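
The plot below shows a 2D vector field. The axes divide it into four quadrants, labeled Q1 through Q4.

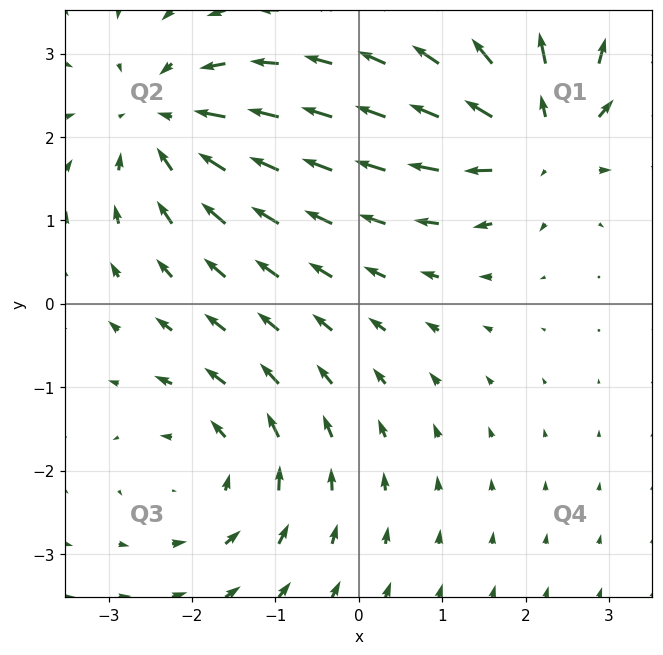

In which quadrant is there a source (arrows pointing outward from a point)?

Q1

The source sits at approximately (2.2, 2.0), which lies in quadrant Q1. The divergence there is about +6, positive as expected for a source.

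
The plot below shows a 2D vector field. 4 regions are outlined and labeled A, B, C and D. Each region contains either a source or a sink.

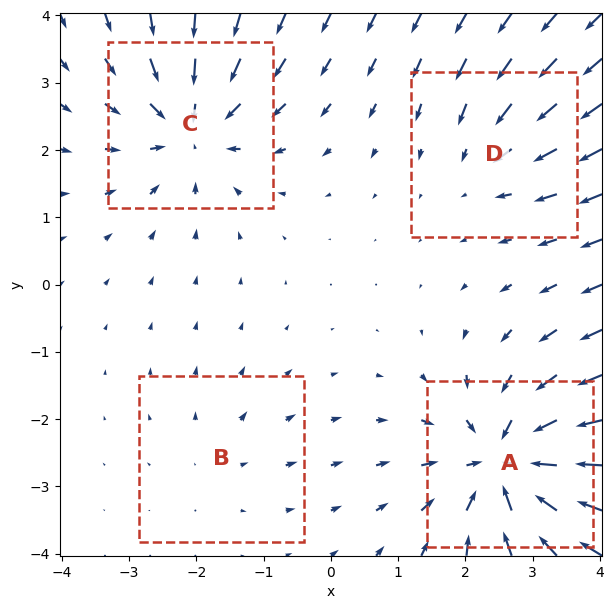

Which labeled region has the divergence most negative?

Divergence at each region's feature centre — A: about -8, B: about +2, C: about -6, D: about -3. Region A is most negative.

A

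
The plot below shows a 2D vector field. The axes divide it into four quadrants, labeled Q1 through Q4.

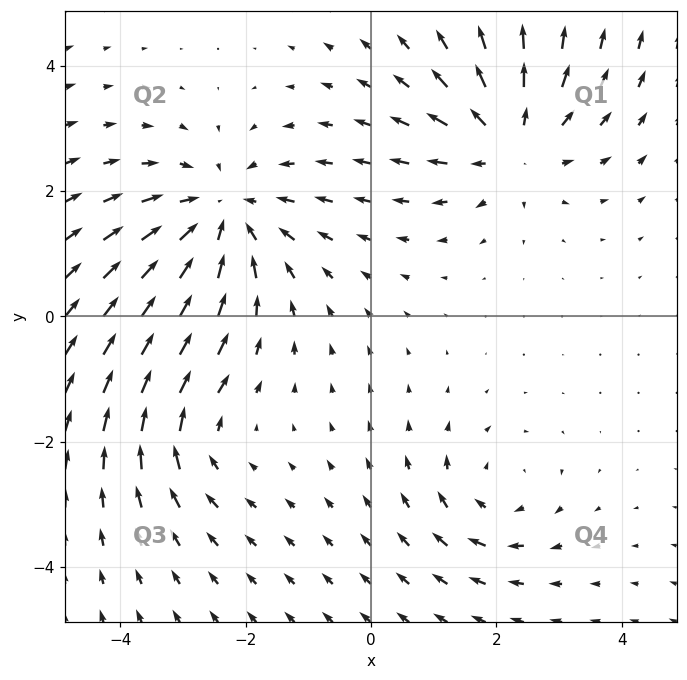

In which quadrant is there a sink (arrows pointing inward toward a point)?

Q2

The sink sits at approximately (-2.4, 1.6), which lies in quadrant Q2. The divergence there is about -4, negative as expected for a sink.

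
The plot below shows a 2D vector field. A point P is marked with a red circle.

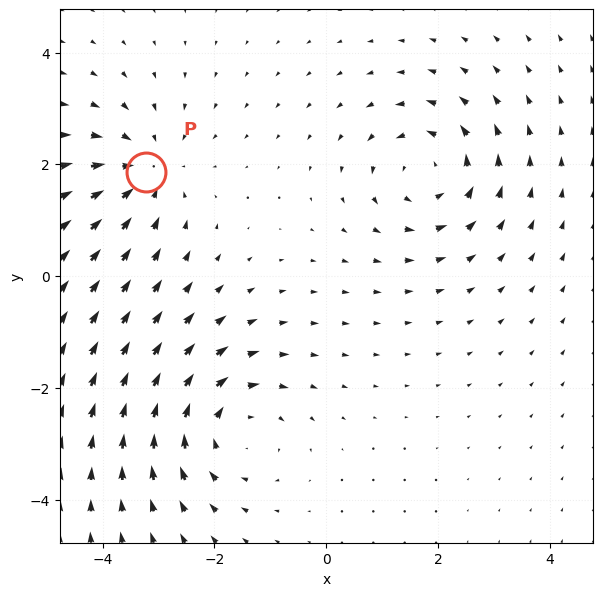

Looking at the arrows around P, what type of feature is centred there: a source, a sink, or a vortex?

At P (-3.2, 1.9) the arrows converge inward. Divergence about -3, curl ≈0 — negative divergence with near-zero curl is a sink.

sink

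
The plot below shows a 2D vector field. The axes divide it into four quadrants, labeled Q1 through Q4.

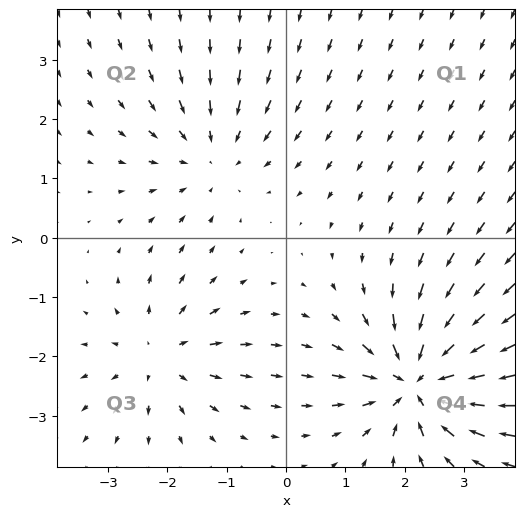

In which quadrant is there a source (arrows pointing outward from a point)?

The source sits at approximately (-2.1, -2.0), which lies in quadrant Q3. The divergence there is about +3, positive as expected for a source.

Q3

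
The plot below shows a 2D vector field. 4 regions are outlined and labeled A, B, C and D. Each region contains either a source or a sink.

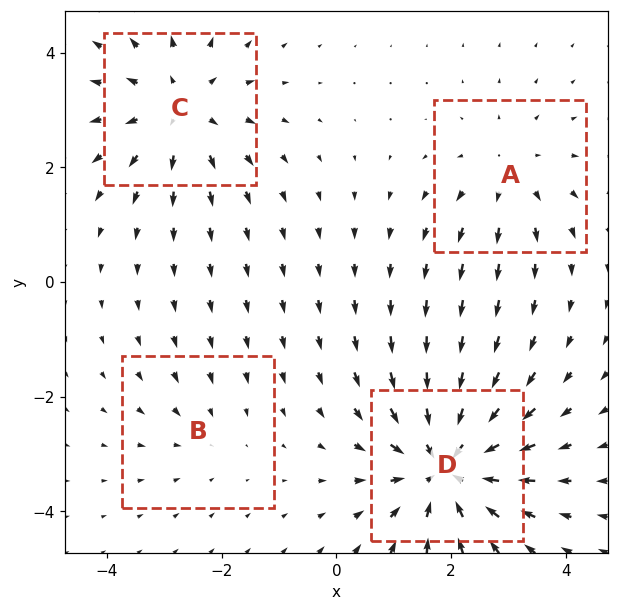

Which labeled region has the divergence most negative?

D

Divergence at each region's feature centre — A: about +3, B: about -2, C: about +4, D: about -6. Region D is most negative.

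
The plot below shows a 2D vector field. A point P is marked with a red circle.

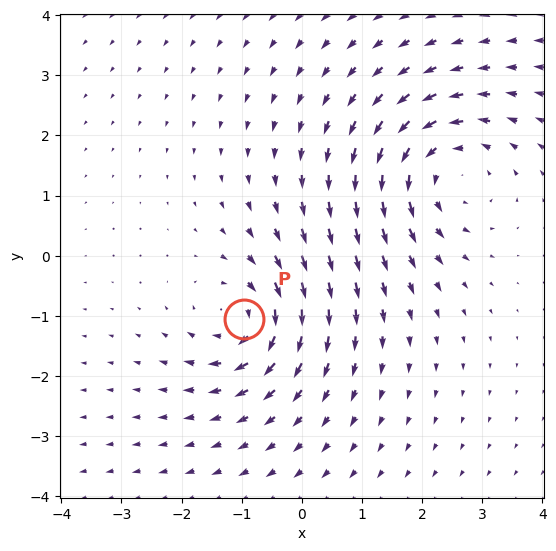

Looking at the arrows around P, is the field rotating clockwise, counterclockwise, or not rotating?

clockwise

Near P at (-1.0, -1.0) the arrows circulate clockwise. The curl (z-component) there is about -4; negative curl means clockwise rotation.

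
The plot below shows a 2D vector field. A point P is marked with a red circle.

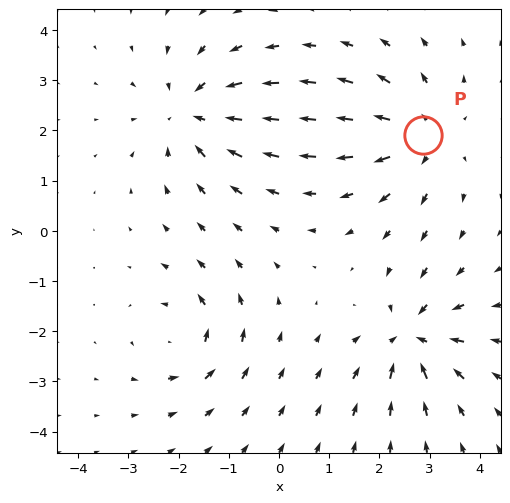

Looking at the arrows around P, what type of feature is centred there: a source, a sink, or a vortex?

source

At P (2.9, 1.9) the arrows spread outward. Divergence about +4, curl ≈0 — positive divergence with near-zero curl is a source.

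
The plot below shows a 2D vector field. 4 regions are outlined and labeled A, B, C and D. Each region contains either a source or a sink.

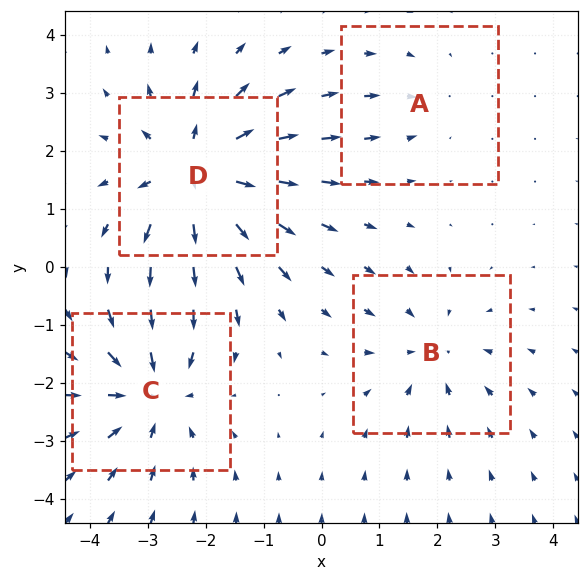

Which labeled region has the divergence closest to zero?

A

Divergence at each region's feature centre — A: about -2, B: about -3, C: about -5, D: about +6. Region A is closest to zero.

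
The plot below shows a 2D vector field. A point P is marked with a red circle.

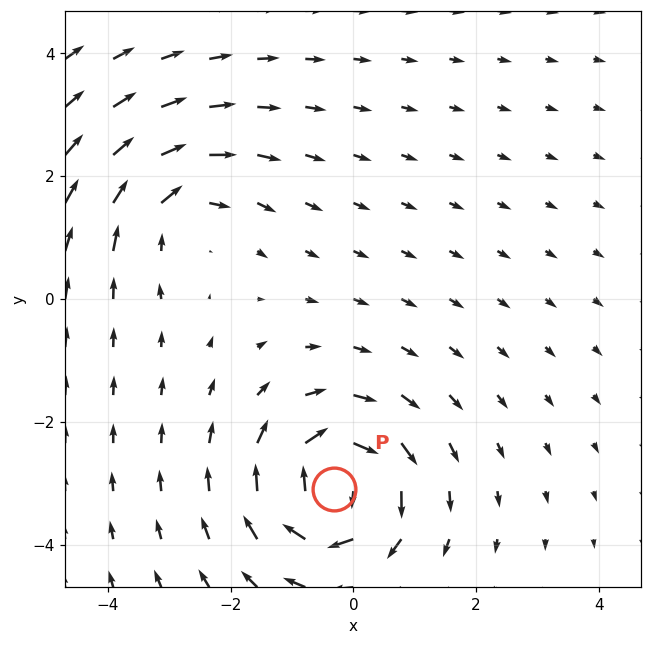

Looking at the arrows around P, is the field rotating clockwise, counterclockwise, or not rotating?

Near P at (-0.3, -3.1) the arrows circulate clockwise. The curl (z-component) there is about -5; negative curl means clockwise rotation.

clockwise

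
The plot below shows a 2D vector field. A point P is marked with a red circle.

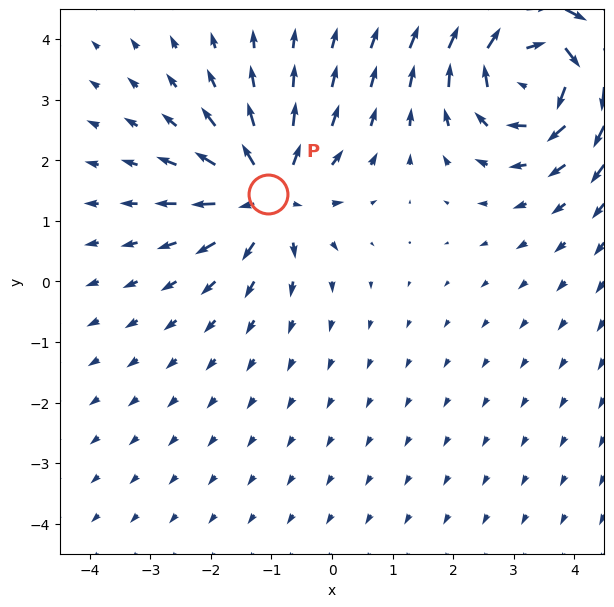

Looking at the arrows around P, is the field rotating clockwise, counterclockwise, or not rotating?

Near P at (-1.1, 1.4) the arrows show no circulation. The curl there is ≈0.

not rotating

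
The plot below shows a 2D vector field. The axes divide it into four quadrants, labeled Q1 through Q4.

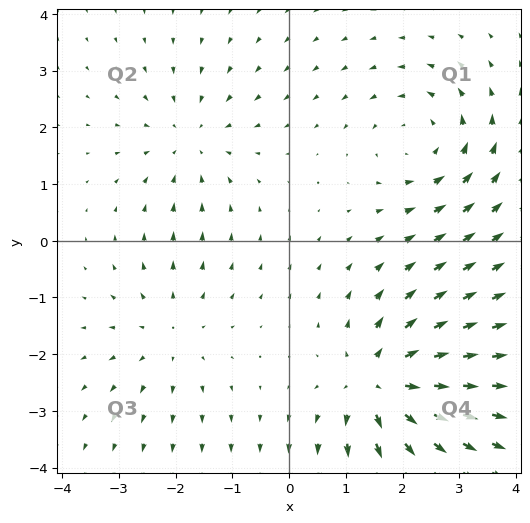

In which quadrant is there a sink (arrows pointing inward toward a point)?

Q2

The sink sits at approximately (-1.7, 1.8), which lies in quadrant Q2. The divergence there is about -3, negative as expected for a sink.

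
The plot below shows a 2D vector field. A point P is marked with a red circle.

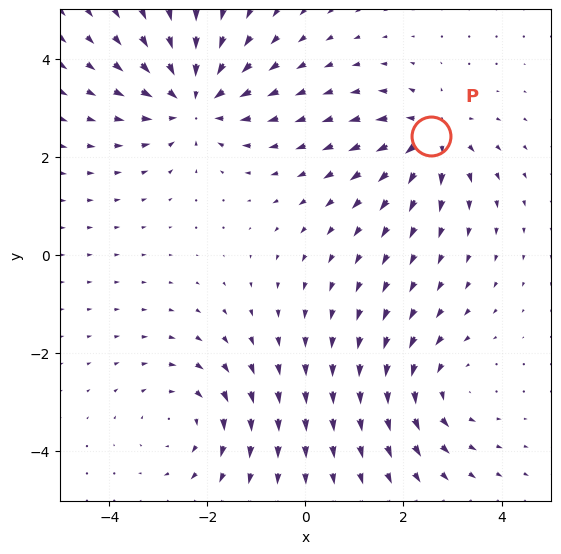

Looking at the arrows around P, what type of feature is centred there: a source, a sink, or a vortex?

source

At P (2.6, 2.4) the arrows spread outward. Divergence about +5, curl ≈0 — positive divergence with near-zero curl is a source.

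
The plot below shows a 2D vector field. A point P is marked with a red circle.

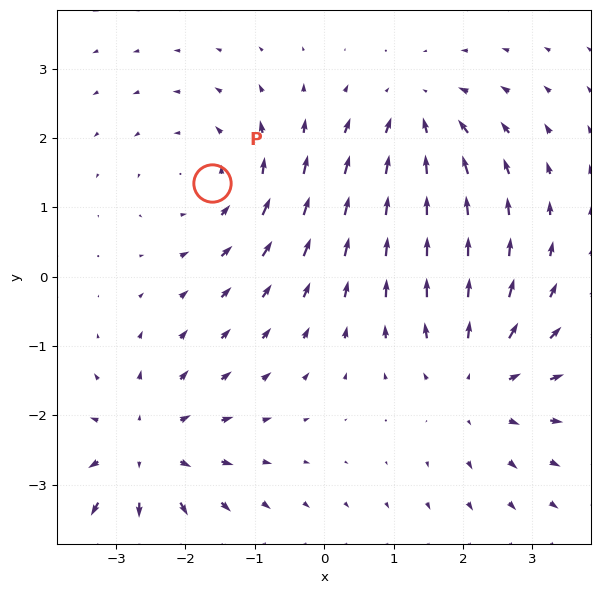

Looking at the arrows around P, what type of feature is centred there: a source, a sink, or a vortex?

vortex

At P (-1.6, 1.4) the arrows circulate counterclockwise. Divergence ≈0, curl about +3 — near-zero divergence with nonzero curl is a vortex.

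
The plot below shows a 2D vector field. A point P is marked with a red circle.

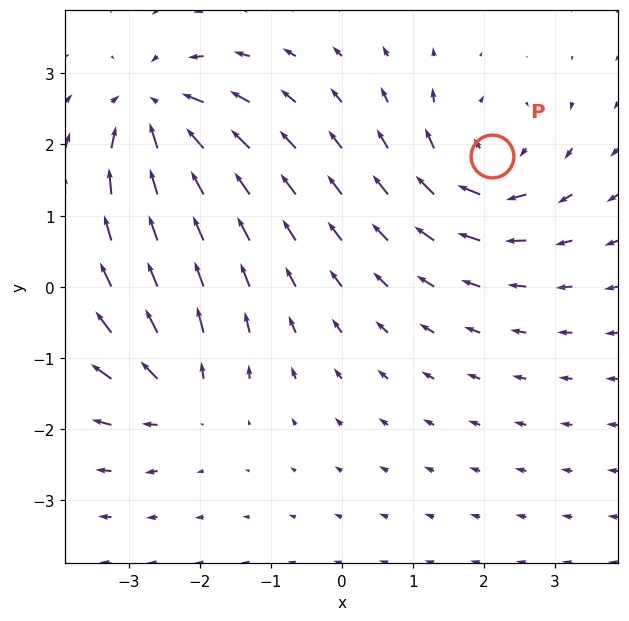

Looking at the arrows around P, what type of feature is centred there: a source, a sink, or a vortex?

vortex

At P (2.1, 1.8) the arrows circulate clockwise. Divergence ≈0, curl about -5 — near-zero divergence with nonzero curl is a vortex.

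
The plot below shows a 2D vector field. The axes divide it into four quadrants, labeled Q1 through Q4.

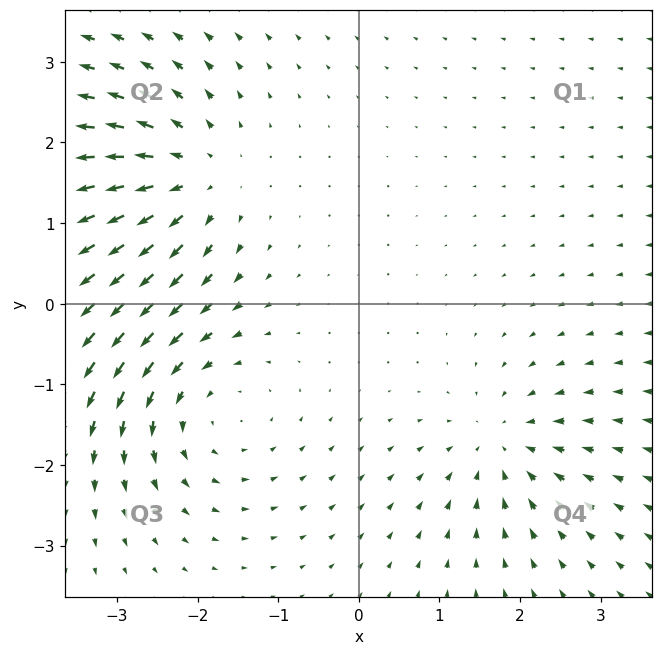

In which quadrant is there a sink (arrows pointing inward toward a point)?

Q4

The sink sits at approximately (1.8, -1.8), which lies in quadrant Q4. The divergence there is about -4, negative as expected for a sink.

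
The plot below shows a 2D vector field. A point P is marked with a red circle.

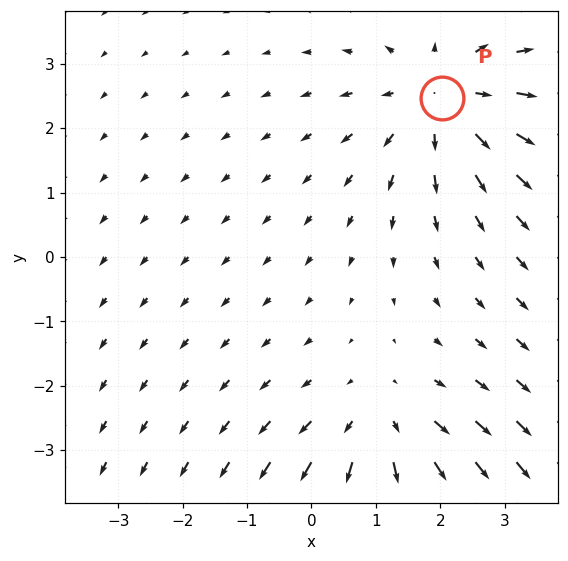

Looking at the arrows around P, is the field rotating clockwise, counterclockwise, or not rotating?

Near P at (2.0, 2.5) the arrows show no circulation. The curl there is ≈0.

not rotating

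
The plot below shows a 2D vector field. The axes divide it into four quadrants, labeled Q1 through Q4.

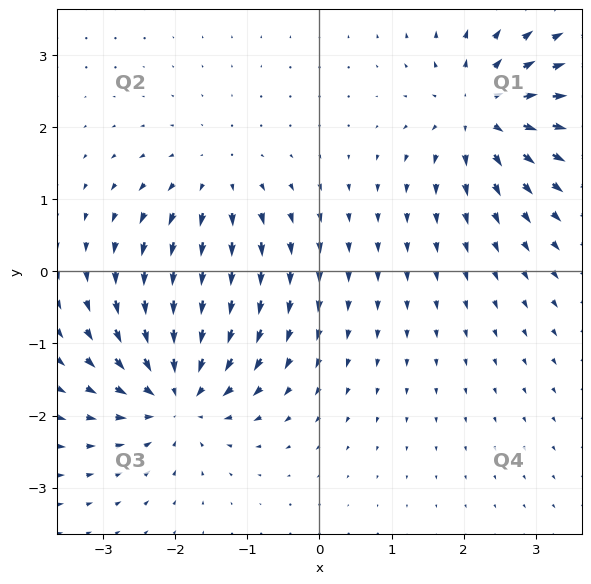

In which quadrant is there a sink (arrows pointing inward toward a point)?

Q3

The sink sits at approximately (-2.0, -1.7), which lies in quadrant Q3. The divergence there is about -6, negative as expected for a sink.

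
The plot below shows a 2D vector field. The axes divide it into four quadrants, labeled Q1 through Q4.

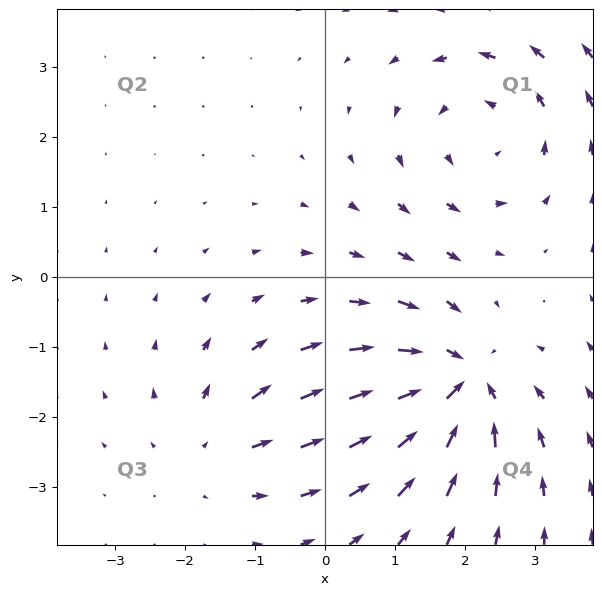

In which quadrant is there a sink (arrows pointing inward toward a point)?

The sink sits at approximately (1.9, -1.5), which lies in quadrant Q4. The divergence there is about -5, negative as expected for a sink.

Q4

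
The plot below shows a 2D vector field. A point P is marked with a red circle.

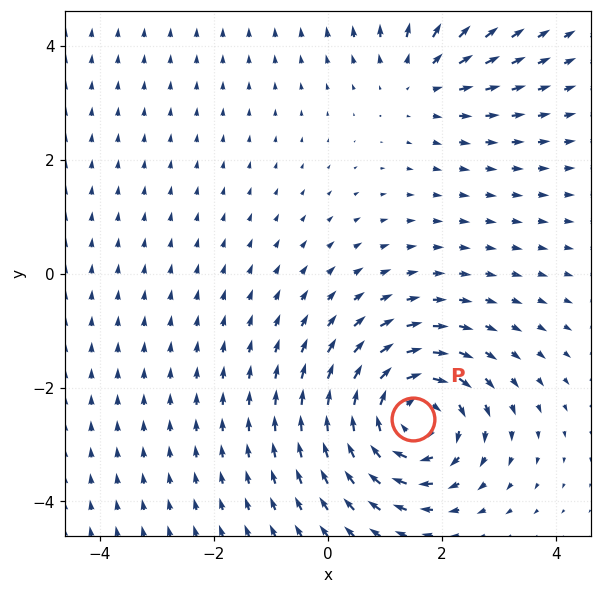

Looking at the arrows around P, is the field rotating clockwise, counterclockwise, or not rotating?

clockwise

Near P at (1.5, -2.5) the arrows circulate clockwise. The curl (z-component) there is about -5; negative curl means clockwise rotation.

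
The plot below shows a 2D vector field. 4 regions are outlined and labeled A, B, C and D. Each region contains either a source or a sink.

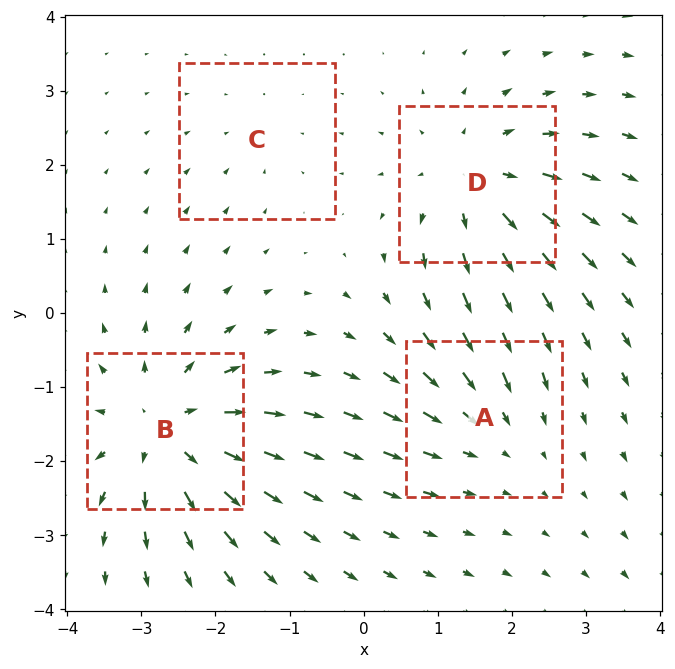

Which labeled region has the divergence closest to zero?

C

Divergence at each region's feature centre — A: about -3, B: about +6, C: about -2, D: about +5. Region C is closest to zero.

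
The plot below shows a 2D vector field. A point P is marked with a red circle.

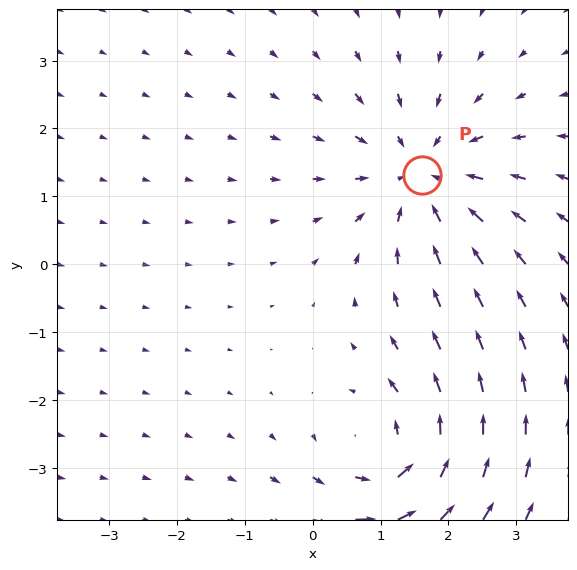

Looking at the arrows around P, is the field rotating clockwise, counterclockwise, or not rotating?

Near P at (1.6, 1.3) the arrows show no circulation. The curl there is ≈0.

not rotating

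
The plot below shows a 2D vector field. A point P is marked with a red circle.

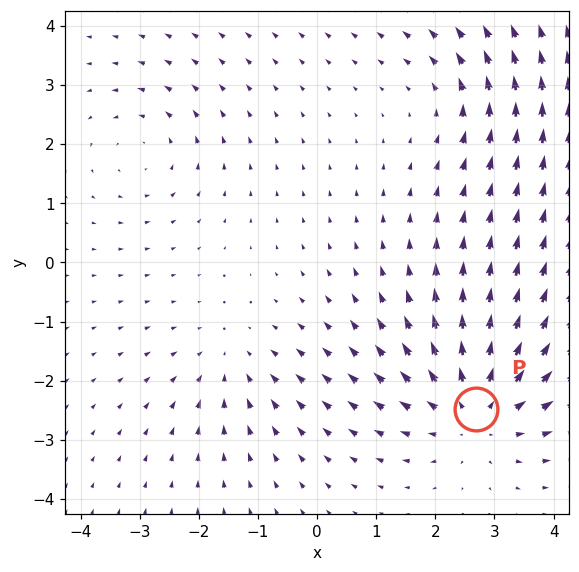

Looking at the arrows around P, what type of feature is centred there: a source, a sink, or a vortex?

source

At P (2.7, -2.5) the arrows spread outward. Divergence about +4, curl ≈0 — positive divergence with near-zero curl is a source.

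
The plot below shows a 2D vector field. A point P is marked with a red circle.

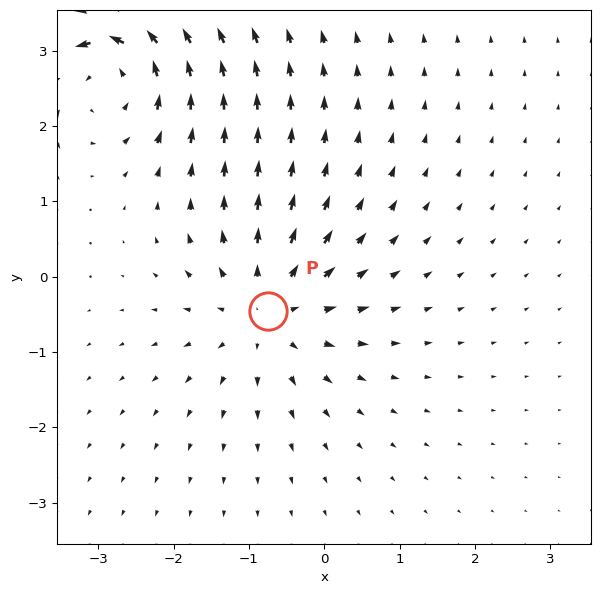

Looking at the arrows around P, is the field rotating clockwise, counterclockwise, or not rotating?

not rotating

Near P at (-0.7, -0.5) the arrows show no circulation. The curl there is ≈0.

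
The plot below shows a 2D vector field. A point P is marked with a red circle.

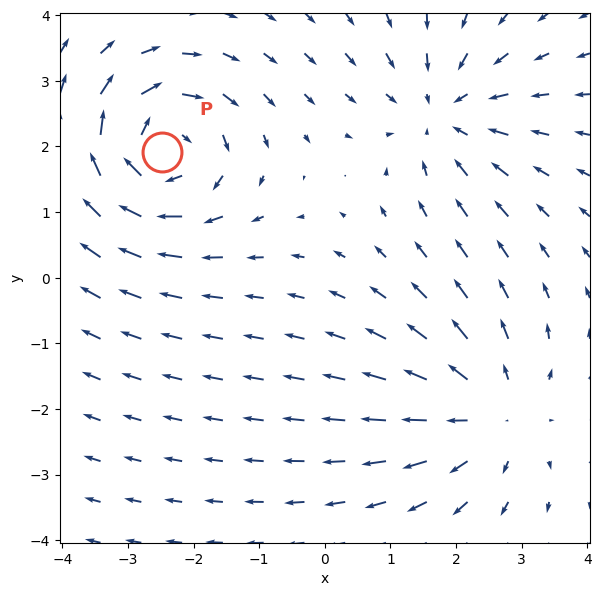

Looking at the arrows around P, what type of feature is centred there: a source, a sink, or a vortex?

At P (-2.5, 1.9) the arrows circulate clockwise. Divergence ≈0, curl about -5 — near-zero divergence with nonzero curl is a vortex.

vortex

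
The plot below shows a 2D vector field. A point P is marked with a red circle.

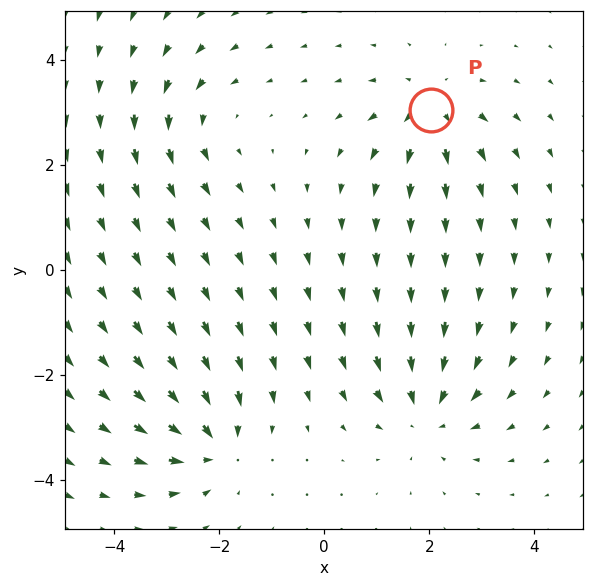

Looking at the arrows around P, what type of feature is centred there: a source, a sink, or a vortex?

source

At P (2.0, 3.0) the arrows spread outward. Divergence about +5, curl ≈0 — positive divergence with near-zero curl is a source.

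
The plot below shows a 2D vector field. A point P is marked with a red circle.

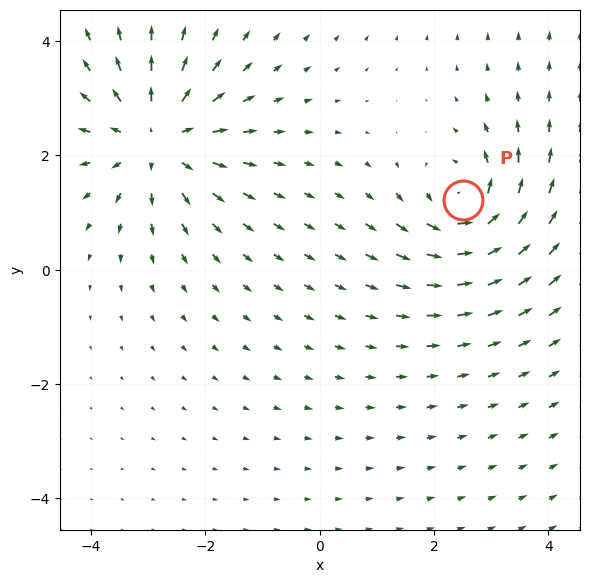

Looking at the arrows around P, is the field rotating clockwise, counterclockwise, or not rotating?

Near P at (2.5, 1.2) the arrows circulate counterclockwise. The curl (z-component) there is about +5; positive curl means counterclockwise rotation.

counterclockwise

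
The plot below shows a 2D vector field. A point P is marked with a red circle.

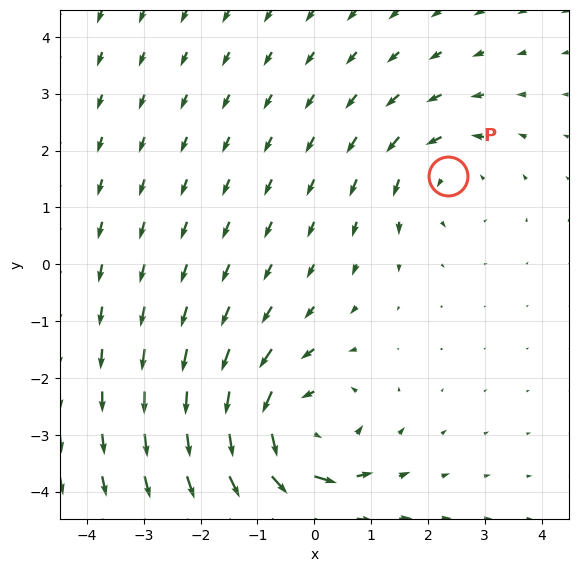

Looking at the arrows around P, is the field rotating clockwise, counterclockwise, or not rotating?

counterclockwise

Near P at (2.3, 1.6) the arrows circulate counterclockwise. The curl (z-component) there is about +3; positive curl means counterclockwise rotation.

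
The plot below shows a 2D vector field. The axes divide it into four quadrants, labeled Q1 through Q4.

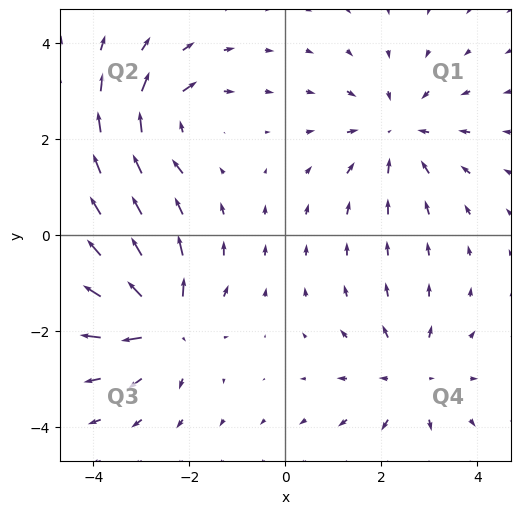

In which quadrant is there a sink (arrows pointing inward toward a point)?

Q1

The sink sits at approximately (2.3, 2.1), which lies in quadrant Q1. The divergence there is about -4, negative as expected for a sink.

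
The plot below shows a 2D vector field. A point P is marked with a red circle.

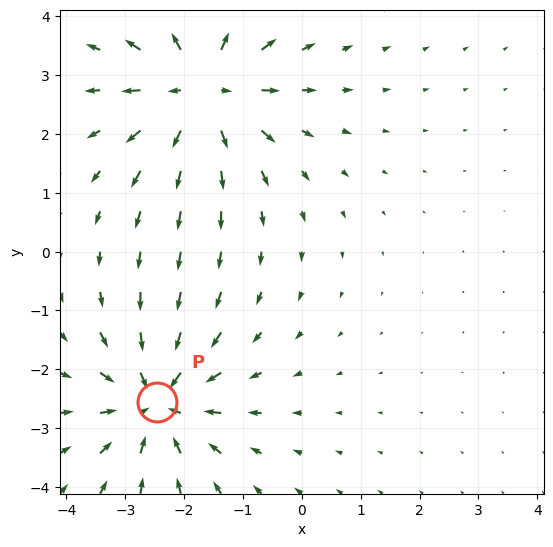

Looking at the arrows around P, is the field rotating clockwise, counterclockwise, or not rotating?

not rotating

Near P at (-2.5, -2.6) the arrows show no circulation. The curl there is ≈0.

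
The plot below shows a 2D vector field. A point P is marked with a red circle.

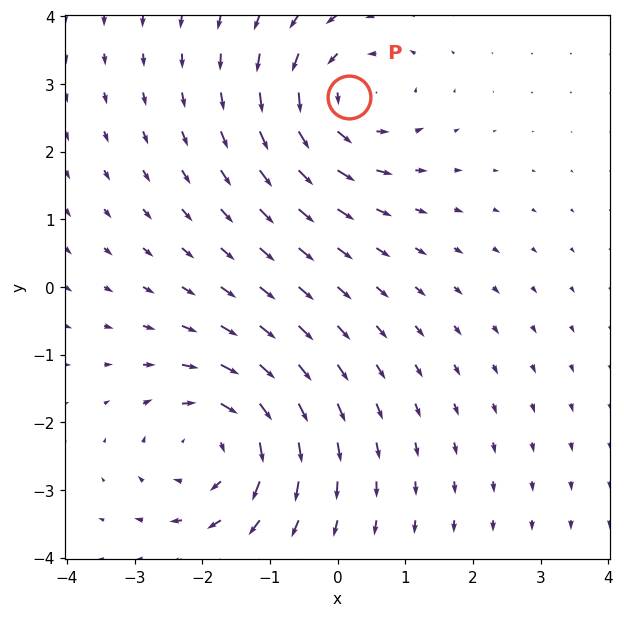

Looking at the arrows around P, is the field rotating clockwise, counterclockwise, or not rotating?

Near P at (0.2, 2.8) the arrows circulate counterclockwise. The curl (z-component) there is about +4; positive curl means counterclockwise rotation.

counterclockwise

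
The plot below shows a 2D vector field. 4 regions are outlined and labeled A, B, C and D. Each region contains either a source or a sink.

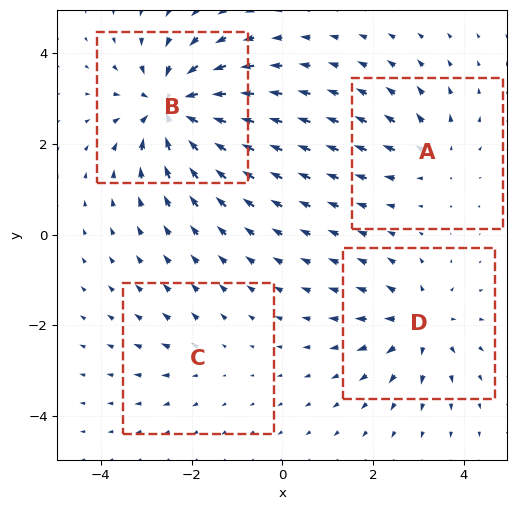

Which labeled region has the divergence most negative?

Divergence at each region's feature centre — A: about +4, B: about -8, C: about +2, D: about +5. Region B is most negative.

B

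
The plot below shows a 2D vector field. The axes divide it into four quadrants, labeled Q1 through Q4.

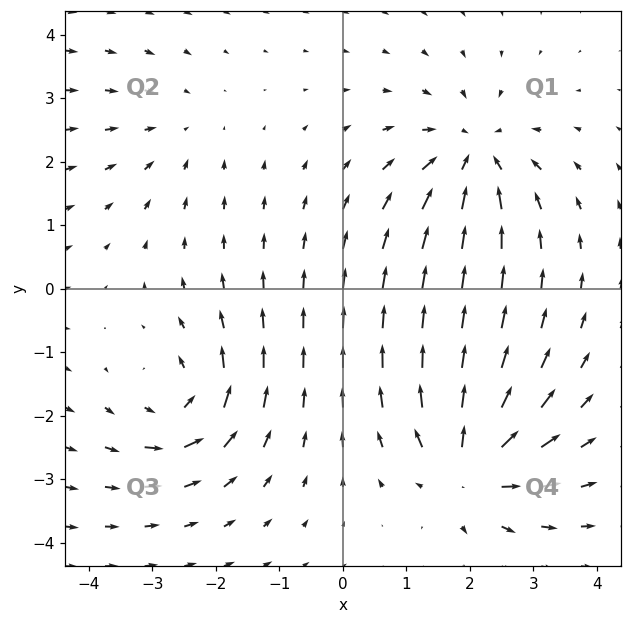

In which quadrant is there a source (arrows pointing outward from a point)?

Q4

The source sits at approximately (2.0, -2.8), which lies in quadrant Q4. The divergence there is about +6, positive as expected for a source.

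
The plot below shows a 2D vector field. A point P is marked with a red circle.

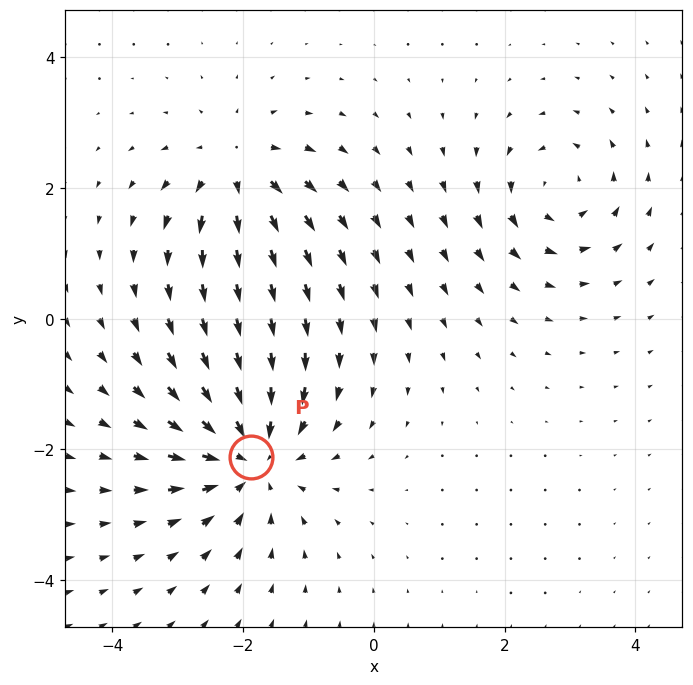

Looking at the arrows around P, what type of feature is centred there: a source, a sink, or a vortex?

At P (-1.9, -2.1) the arrows converge inward. Divergence about -4, curl ≈0 — negative divergence with near-zero curl is a sink.

sink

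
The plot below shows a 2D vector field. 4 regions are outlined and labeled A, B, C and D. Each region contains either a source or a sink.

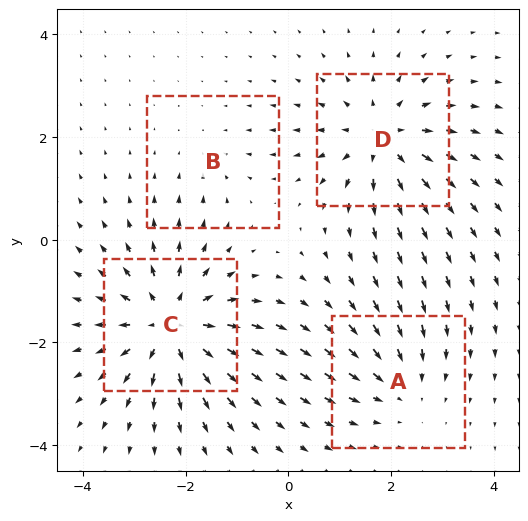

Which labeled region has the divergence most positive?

C

Divergence at each region's feature centre — A: about -3, B: about -2, C: about +6, D: about +5. Region C is most positive.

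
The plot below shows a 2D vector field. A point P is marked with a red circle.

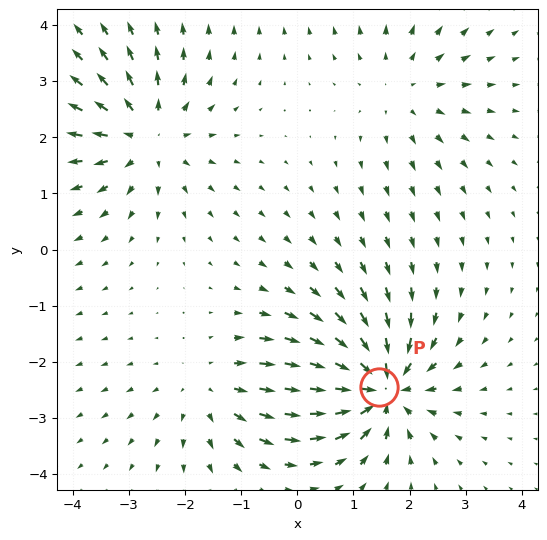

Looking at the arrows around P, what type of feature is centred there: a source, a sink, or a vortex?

sink

At P (1.5, -2.4) the arrows converge inward. Divergence about -7, curl ≈0 — negative divergence with near-zero curl is a sink.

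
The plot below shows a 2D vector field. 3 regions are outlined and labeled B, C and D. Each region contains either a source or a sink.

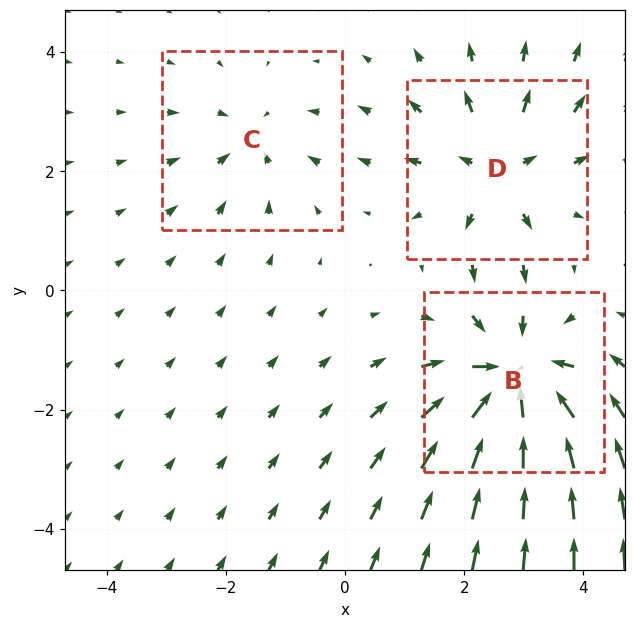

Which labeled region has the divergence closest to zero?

C

Divergence at each region's feature centre — B: about -5, C: about -2, D: about +4. Region C is closest to zero.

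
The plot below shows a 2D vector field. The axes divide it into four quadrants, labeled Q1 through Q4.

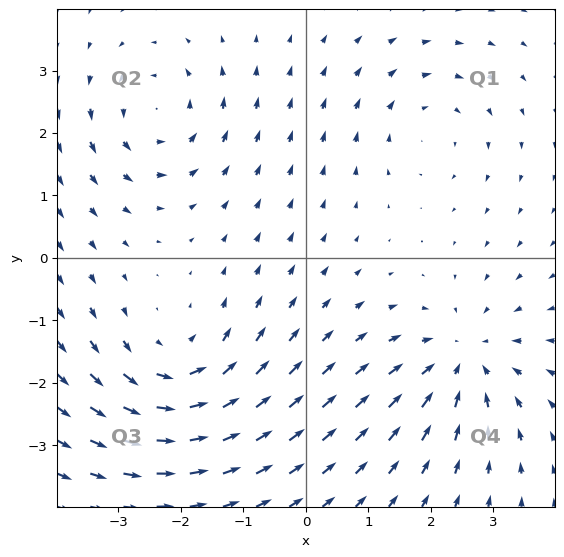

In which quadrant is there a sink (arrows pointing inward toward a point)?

The sink sits at approximately (2.5, -1.6), which lies in quadrant Q4. The divergence there is about -4, negative as expected for a sink.

Q4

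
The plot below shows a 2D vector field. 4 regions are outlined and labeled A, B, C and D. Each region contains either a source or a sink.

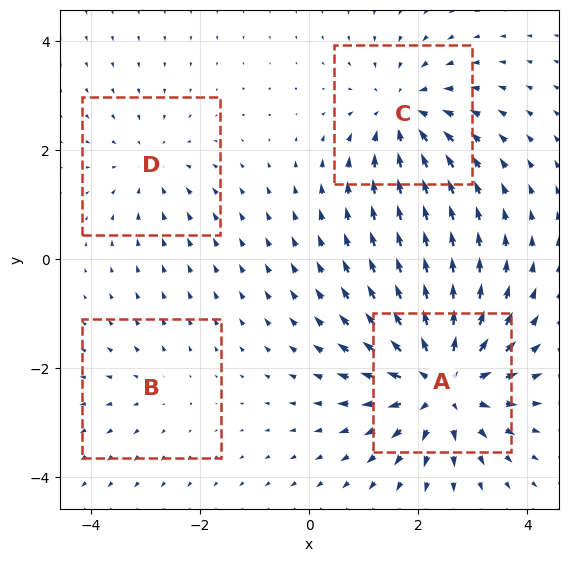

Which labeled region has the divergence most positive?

Divergence at each region's feature centre — A: about +7, B: about +2, C: about -5, D: about -3. Region A is most positive.

A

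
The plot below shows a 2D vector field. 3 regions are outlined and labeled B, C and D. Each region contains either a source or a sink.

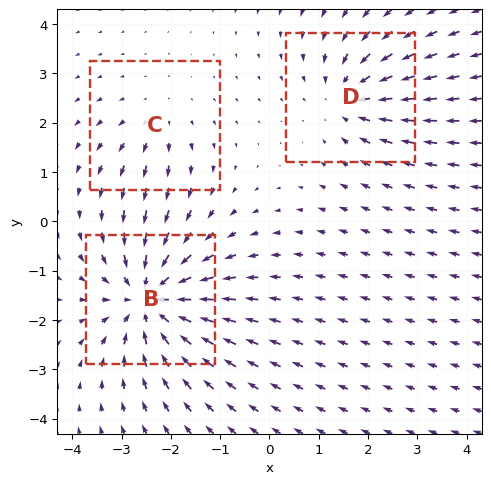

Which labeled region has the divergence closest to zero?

Divergence at each region's feature centre — B: about -5, C: about +2, D: about -3. Region C is closest to zero.

C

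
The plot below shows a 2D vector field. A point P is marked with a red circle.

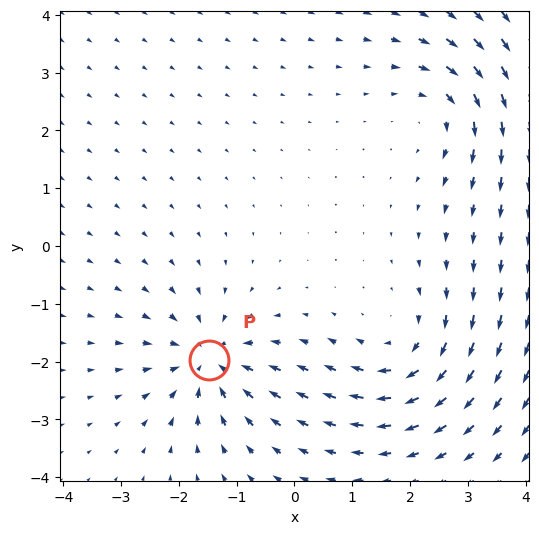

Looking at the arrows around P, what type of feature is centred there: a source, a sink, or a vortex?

At P (-1.5, -2.0) the arrows converge inward. Divergence about -5, curl ≈0 — negative divergence with near-zero curl is a sink.

sink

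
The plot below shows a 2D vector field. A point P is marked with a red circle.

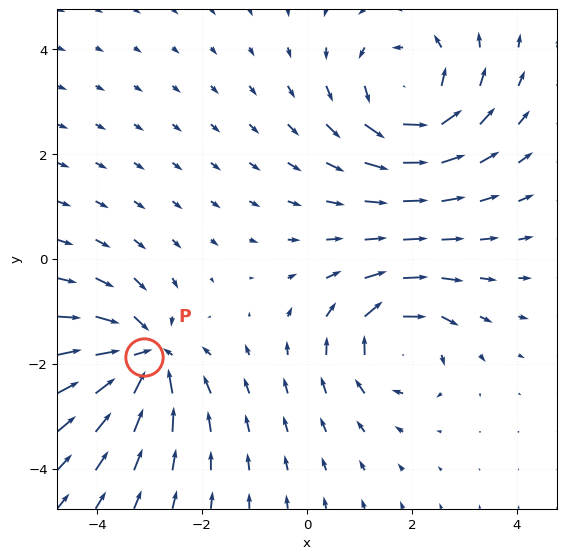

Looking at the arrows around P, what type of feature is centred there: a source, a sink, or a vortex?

sink

At P (-3.1, -1.9) the arrows converge inward. Divergence about -6, curl ≈0 — negative divergence with near-zero curl is a sink.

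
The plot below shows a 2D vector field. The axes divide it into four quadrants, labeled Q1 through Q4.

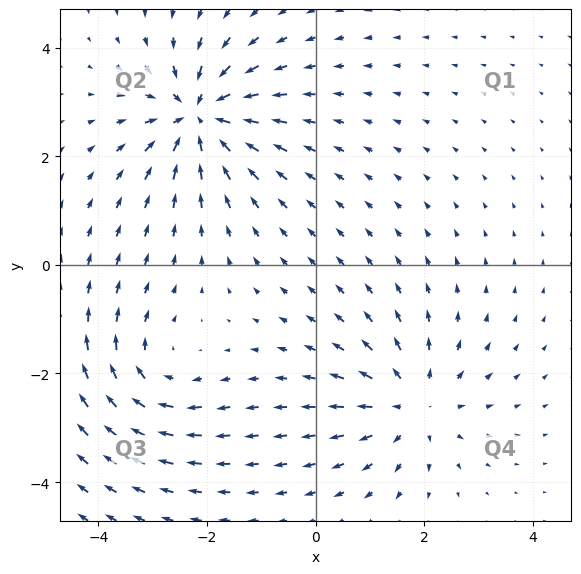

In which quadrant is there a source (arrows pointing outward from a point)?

The source sits at approximately (1.8, -2.6), which lies in quadrant Q4. The divergence there is about +3, positive as expected for a source.

Q4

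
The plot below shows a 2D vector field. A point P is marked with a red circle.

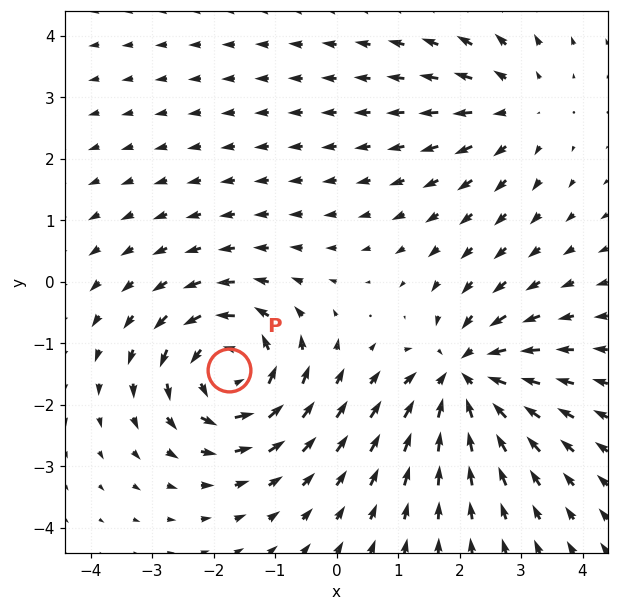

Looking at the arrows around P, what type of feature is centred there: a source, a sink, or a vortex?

At P (-1.8, -1.4) the arrows circulate counterclockwise. Divergence ≈0, curl about +6 — near-zero divergence with nonzero curl is a vortex.

vortex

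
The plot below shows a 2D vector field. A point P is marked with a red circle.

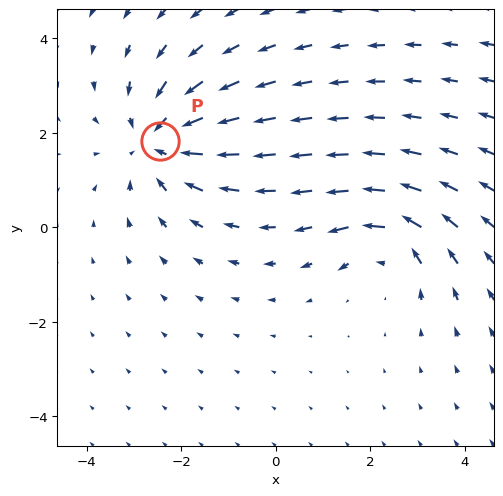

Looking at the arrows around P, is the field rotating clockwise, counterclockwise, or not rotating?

not rotating

Near P at (-2.5, 1.8) the arrows show no circulation. The curl there is ≈0.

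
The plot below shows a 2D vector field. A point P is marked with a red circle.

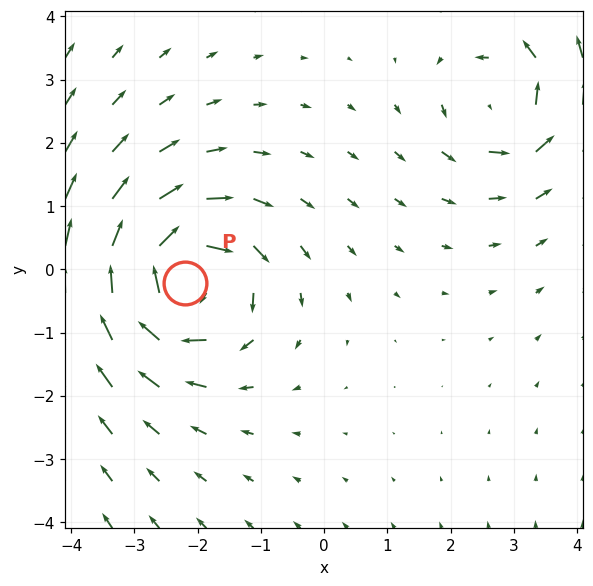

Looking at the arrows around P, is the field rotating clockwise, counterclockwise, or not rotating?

Near P at (-2.2, -0.2) the arrows circulate clockwise. The curl (z-component) there is about -6; negative curl means clockwise rotation.

clockwise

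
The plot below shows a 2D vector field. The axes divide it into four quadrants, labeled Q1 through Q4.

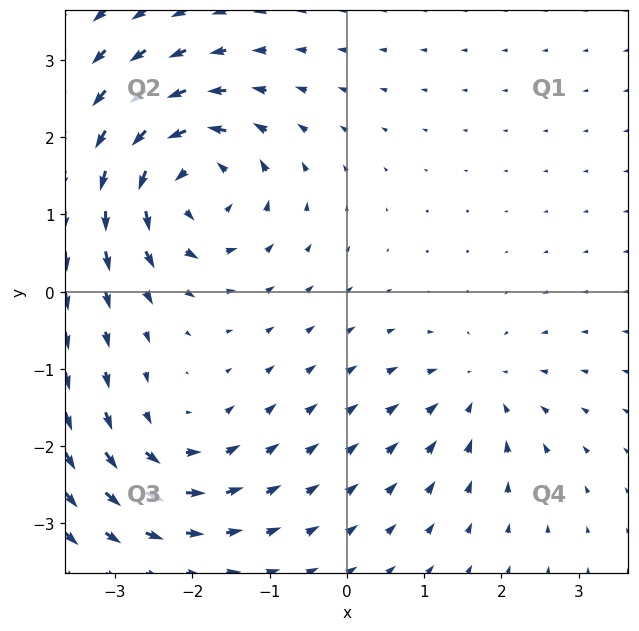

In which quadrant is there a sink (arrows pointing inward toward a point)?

The sink sits at approximately (1.7, -1.3), which lies in quadrant Q4. The divergence there is about -3, negative as expected for a sink.

Q4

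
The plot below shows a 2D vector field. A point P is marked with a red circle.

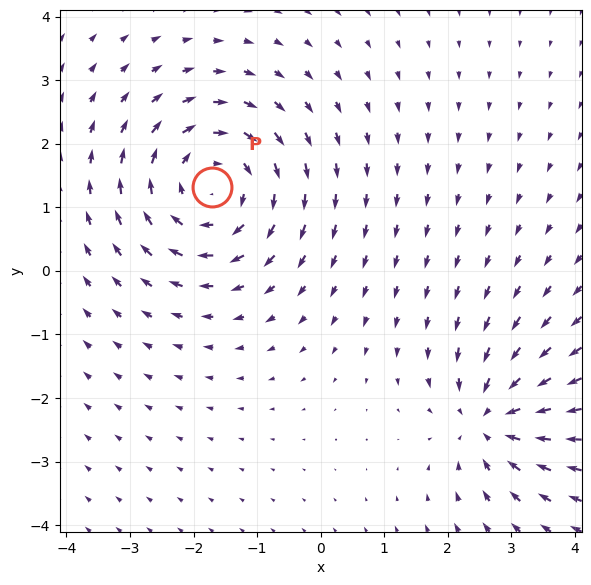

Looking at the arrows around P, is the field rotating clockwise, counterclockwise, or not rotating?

clockwise

Near P at (-1.7, 1.3) the arrows circulate clockwise. The curl (z-component) there is about -4; negative curl means clockwise rotation.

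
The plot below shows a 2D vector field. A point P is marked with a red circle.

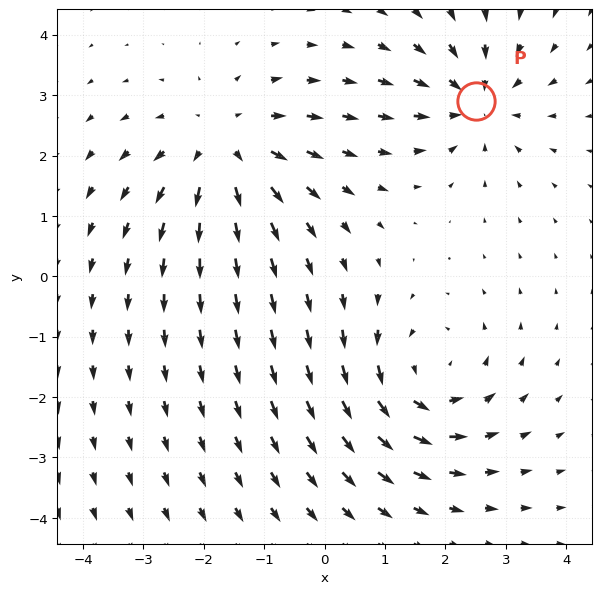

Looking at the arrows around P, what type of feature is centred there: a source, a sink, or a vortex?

sink

At P (2.5, 2.9) the arrows converge inward. Divergence about -3, curl ≈0 — negative divergence with near-zero curl is a sink.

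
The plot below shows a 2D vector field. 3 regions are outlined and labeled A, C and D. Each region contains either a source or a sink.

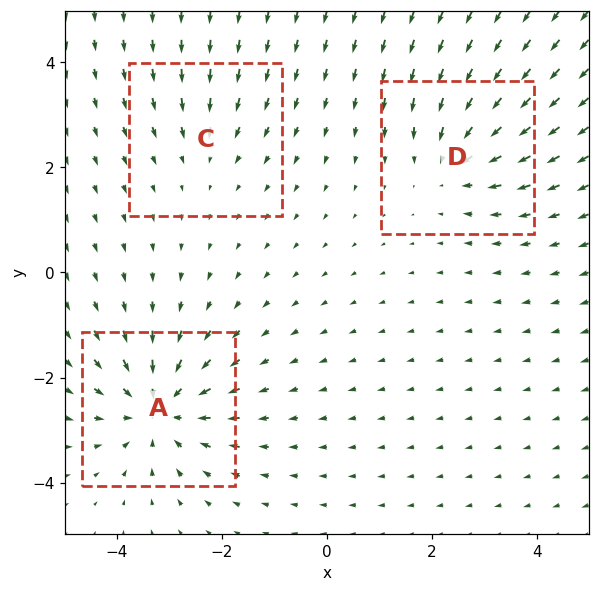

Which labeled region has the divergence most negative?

A

Divergence at each region's feature centre — A: about -5, C: about -2, D: about -3. Region A is most negative.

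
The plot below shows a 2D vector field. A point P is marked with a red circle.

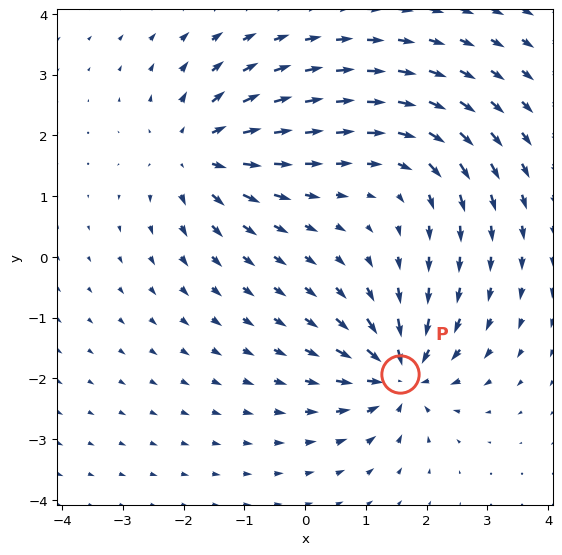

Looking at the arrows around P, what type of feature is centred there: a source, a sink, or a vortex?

sink

At P (1.6, -1.9) the arrows converge inward. Divergence about -5, curl ≈0 — negative divergence with near-zero curl is a sink.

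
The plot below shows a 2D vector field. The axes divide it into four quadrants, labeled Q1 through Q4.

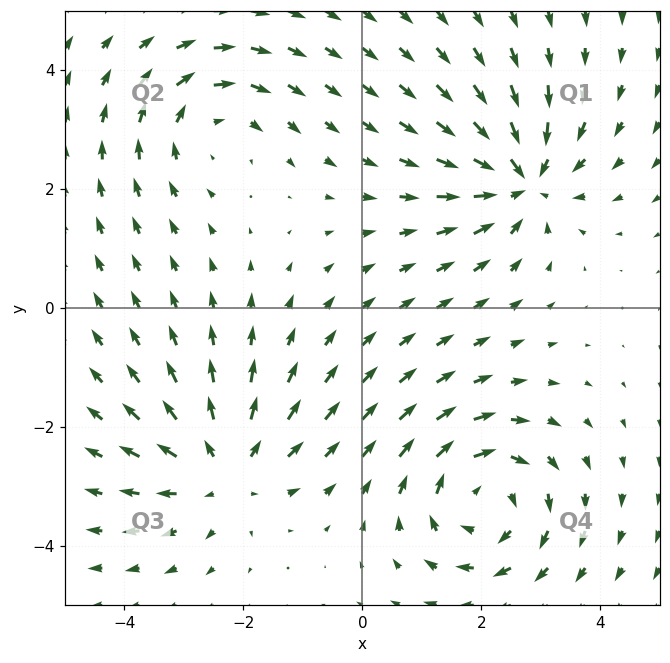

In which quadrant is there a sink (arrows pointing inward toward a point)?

The sink sits at approximately (2.7, 2.2), which lies in quadrant Q1. The divergence there is about -5, negative as expected for a sink.

Q1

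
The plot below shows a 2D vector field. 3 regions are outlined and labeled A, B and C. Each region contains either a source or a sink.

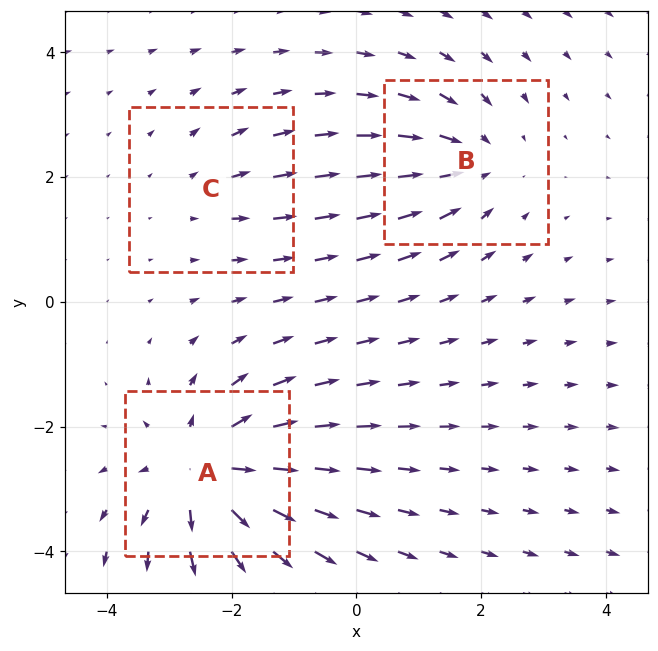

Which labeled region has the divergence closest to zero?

Divergence at each region's feature centre — A: about +5, B: about -3, C: about +2. Region C is closest to zero.

C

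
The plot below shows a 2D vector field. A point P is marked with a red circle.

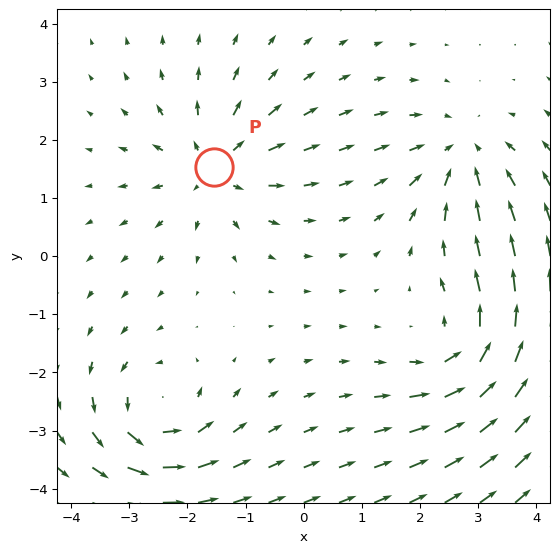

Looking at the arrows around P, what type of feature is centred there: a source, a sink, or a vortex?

source

At P (-1.5, 1.5) the arrows spread outward. Divergence about +4, curl ≈0 — positive divergence with near-zero curl is a source.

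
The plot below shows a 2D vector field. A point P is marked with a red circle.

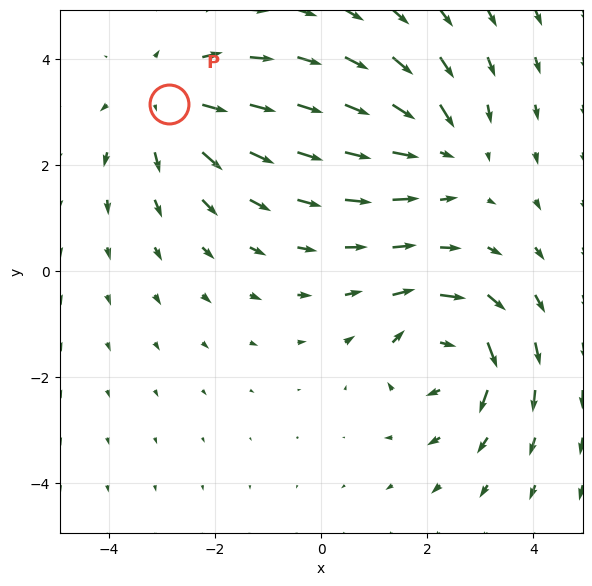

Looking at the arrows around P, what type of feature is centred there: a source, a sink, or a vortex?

At P (-2.9, 3.1) the arrows spread outward. Divergence about +4, curl ≈0 — positive divergence with near-zero curl is a source.

source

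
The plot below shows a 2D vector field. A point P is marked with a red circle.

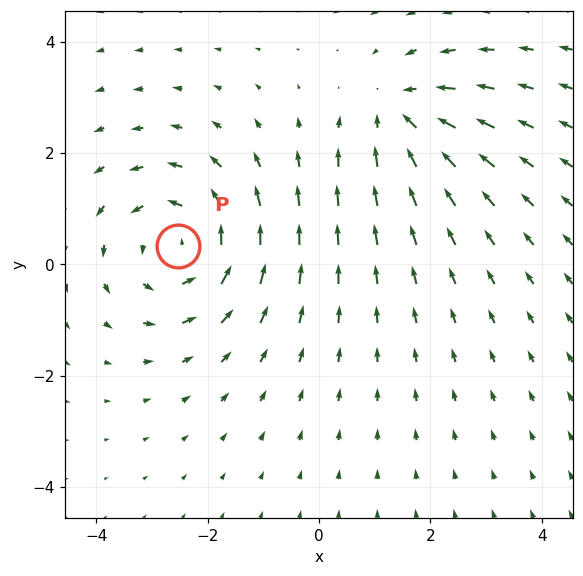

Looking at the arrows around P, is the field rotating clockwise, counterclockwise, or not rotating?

counterclockwise

Near P at (-2.5, 0.3) the arrows circulate counterclockwise. The curl (z-component) there is about +3; positive curl means counterclockwise rotation.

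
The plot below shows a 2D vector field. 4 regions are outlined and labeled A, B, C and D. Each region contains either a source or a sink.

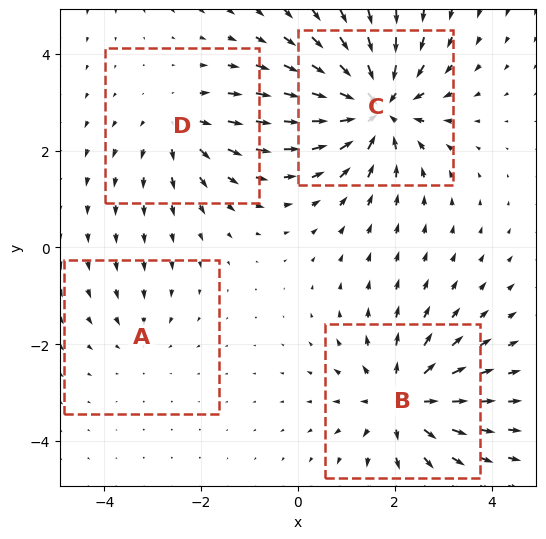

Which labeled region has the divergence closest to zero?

Divergence at each region's feature centre — A: about -2, B: about +5, C: about -7, D: about +4. Region A is closest to zero.

A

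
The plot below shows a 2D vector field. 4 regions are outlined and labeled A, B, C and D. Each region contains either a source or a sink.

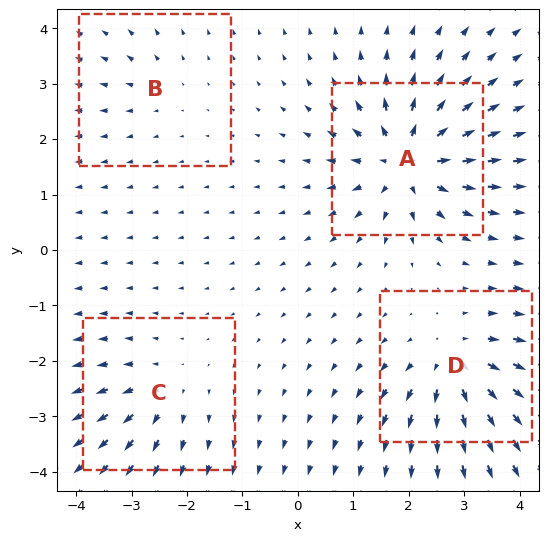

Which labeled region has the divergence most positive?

A

Divergence at each region's feature centre — A: about +8, B: about +2, C: about +4, D: about +6. Region A is most positive.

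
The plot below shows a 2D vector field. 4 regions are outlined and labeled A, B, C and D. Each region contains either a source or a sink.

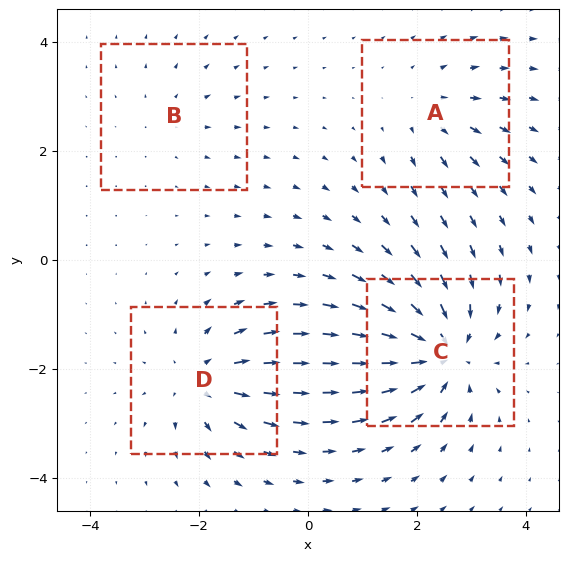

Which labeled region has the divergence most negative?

Divergence at each region's feature centre — A: about +4, B: about +2, C: about -8, D: about +6. Region C is most negative.

C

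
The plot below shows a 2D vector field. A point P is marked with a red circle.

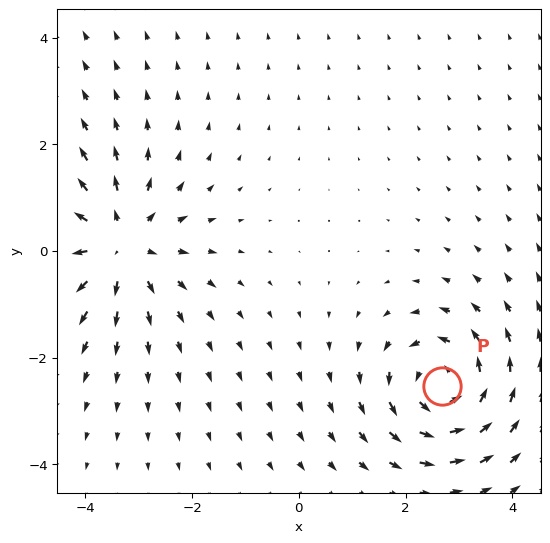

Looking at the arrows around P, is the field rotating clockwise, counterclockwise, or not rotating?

counterclockwise

Near P at (2.7, -2.5) the arrows circulate counterclockwise. The curl (z-component) there is about +4; positive curl means counterclockwise rotation.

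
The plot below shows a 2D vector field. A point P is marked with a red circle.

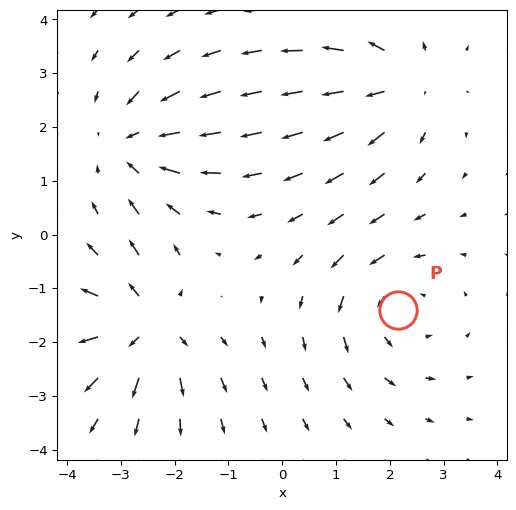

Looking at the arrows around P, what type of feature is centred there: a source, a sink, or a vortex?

vortex

At P (2.2, -1.4) the arrows circulate counterclockwise. Divergence ≈0, curl about +4 — near-zero divergence with nonzero curl is a vortex.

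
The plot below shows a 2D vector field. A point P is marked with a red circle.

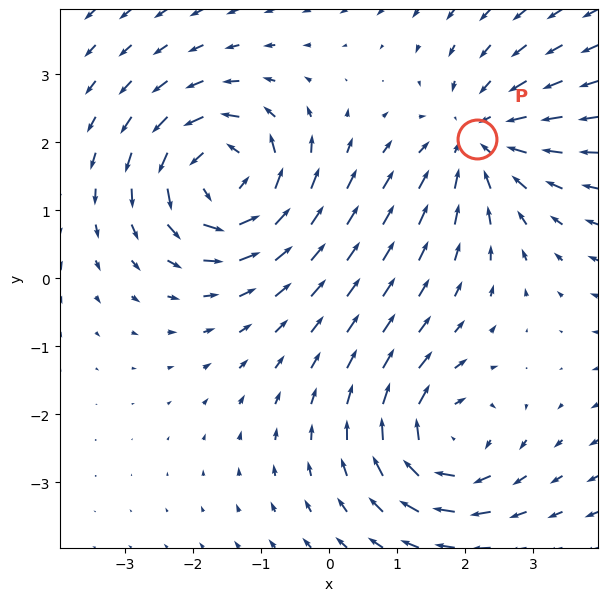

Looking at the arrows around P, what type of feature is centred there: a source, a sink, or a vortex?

sink

At P (2.2, 2.0) the arrows converge inward. Divergence about -3, curl ≈0 — negative divergence with near-zero curl is a sink.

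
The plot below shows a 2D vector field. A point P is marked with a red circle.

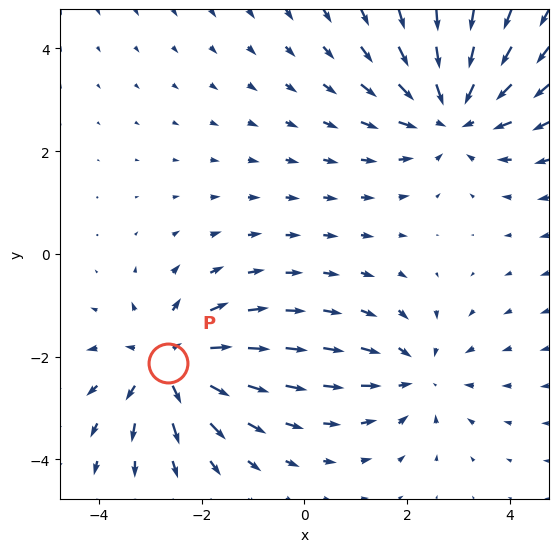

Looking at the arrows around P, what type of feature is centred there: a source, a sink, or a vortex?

At P (-2.6, -2.1) the arrows spread outward. Divergence about +5, curl ≈0 — positive divergence with near-zero curl is a source.

source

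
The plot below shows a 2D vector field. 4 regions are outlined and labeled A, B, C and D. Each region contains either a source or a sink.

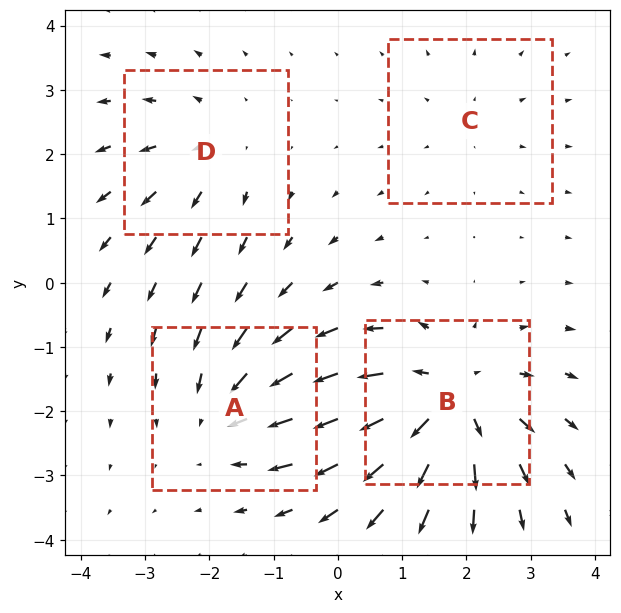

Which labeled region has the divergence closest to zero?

C

Divergence at each region's feature centre — A: about -4, B: about +6, C: about +2, D: about +3. Region C is closest to zero.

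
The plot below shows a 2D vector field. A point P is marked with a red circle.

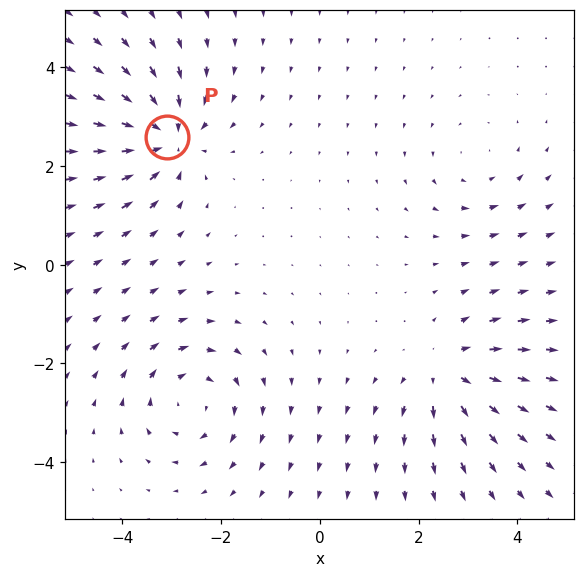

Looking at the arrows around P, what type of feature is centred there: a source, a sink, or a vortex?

At P (-3.1, 2.6) the arrows converge inward. Divergence about -6, curl ≈0 — negative divergence with near-zero curl is a sink.

sink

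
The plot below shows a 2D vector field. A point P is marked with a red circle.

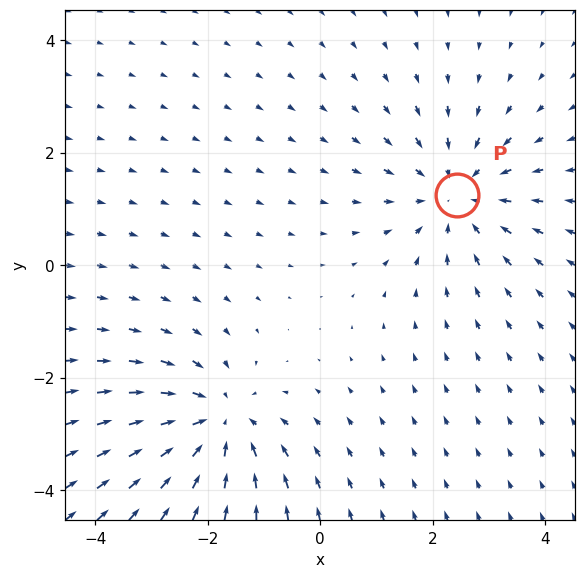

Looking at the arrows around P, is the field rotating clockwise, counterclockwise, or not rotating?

Near P at (2.4, 1.3) the arrows show no circulation. The curl there is ≈0.

not rotating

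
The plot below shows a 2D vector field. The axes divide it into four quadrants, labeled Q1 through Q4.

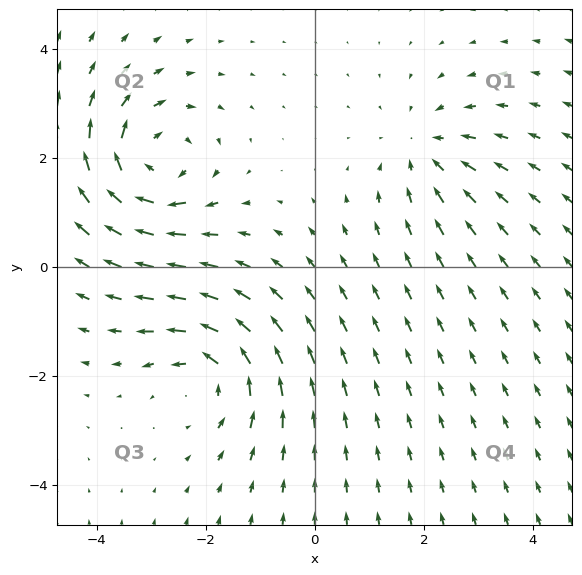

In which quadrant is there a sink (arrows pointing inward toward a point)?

Q1

The sink sits at approximately (2.0, 2.1), which lies in quadrant Q1. The divergence there is about -3, negative as expected for a sink.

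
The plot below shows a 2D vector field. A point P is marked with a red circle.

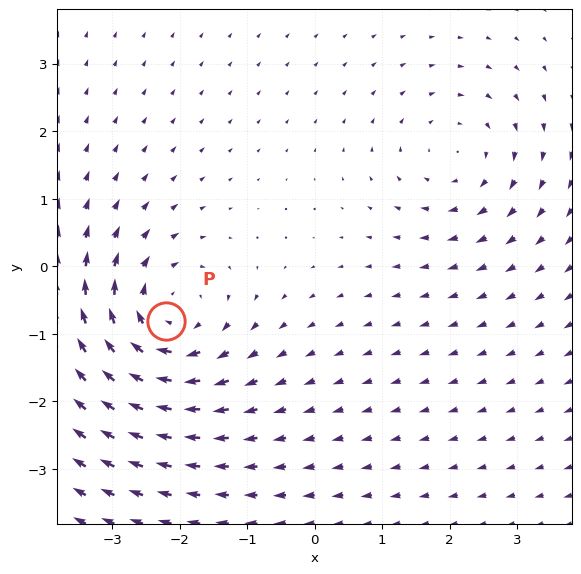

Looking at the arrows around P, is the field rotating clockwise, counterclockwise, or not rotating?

clockwise

Near P at (-2.2, -0.8) the arrows circulate clockwise. The curl (z-component) there is about -4; negative curl means clockwise rotation.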